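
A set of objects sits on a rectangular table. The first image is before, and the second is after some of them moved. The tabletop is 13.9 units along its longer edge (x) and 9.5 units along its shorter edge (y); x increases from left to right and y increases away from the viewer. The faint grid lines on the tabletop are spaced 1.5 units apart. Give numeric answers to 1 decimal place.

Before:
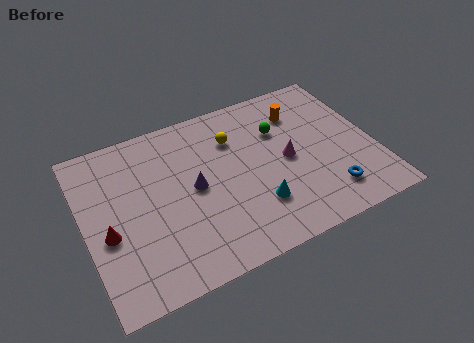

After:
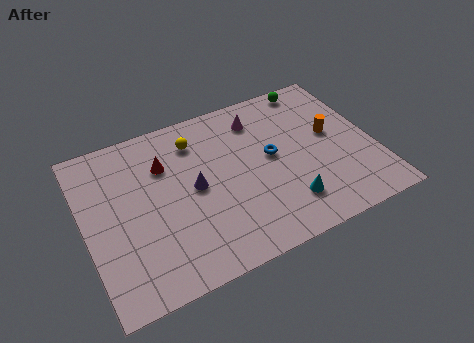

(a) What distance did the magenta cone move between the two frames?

3.2

From (9.7, 4.6) to (8.7, 7.6), the magenta cone covered √(1.0² + 3.0²) ≈ 3.2 units.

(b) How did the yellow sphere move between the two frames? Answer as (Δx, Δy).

(-1.8, 0.6)

The yellow sphere was at about (7.4, 6.9) and moved to about (5.6, 7.5).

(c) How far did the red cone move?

4.1

The red cone moved from about (1.0, 3.9) to (4.0, 6.7), a distance of √(3.0² + 2.8²) ≈ 4.1.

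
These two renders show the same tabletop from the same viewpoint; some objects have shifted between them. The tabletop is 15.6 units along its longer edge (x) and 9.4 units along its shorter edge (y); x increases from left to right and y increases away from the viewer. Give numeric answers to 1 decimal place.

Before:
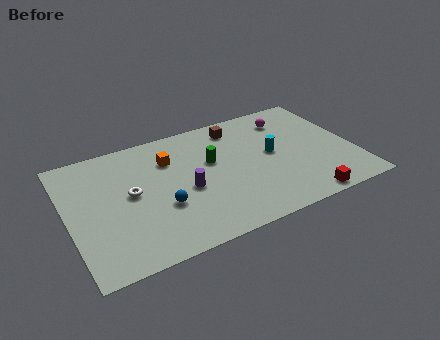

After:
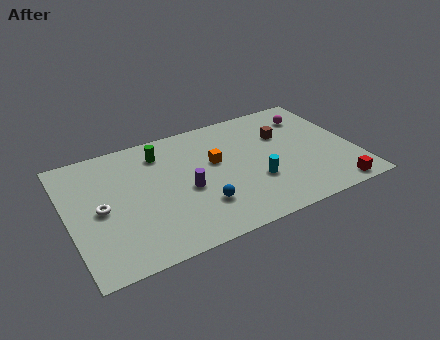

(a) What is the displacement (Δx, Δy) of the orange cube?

(2.4, -1.2)

The orange cube was at about (5.7, 6.8) and moved to about (8.1, 5.6).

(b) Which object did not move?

the purple cylinder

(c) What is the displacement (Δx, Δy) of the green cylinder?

(-2.6, 1.8)

The green cylinder was at about (7.9, 5.7) and moved to about (5.3, 7.5).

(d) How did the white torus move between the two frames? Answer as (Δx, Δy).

(-1.7, -0.5)

From the two frames, the white torus sits at roughly (3.4, 5.0) before and (1.7, 4.5) after.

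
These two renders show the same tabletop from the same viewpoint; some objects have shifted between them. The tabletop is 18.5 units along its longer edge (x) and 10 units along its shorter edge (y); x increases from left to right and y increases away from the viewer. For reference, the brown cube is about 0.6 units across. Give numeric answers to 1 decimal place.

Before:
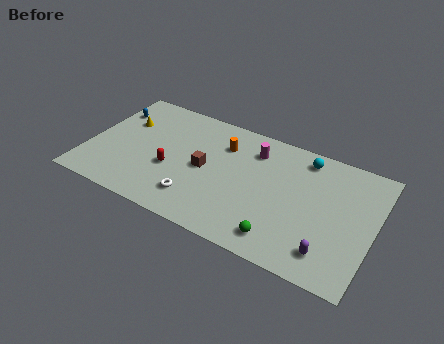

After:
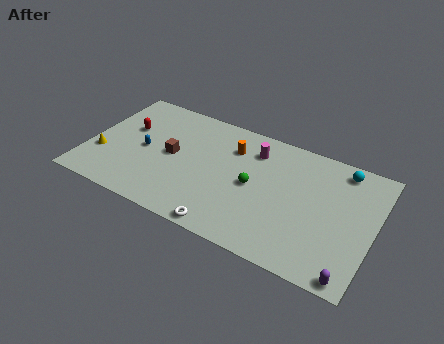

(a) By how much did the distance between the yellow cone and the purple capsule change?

+1.9

They were about 14.8 units apart before and 16.7 after — 1.9 units further apart.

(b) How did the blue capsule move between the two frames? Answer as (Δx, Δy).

(2.6, -2.6)

The blue capsule was at about (1.0, 7.4) and moved to about (3.6, 4.8).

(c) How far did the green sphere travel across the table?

4.0

From (13.0, 1.6) to (10.8, 4.9), the green sphere covered √(2.2² + 3.3²) ≈ 4.0 units.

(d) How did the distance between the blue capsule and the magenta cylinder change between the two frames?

-2.0

Before: roughly 9.5 units apart; after: 7.5. That's 2.0 units closer together.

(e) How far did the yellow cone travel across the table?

3.5

The yellow cone was near (2.0, 6.7) before and (1.0, 3.3) after, so it travelled √(1.0² + 3.4²) ≈ 3.5 units.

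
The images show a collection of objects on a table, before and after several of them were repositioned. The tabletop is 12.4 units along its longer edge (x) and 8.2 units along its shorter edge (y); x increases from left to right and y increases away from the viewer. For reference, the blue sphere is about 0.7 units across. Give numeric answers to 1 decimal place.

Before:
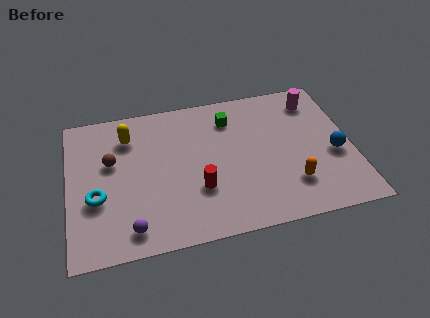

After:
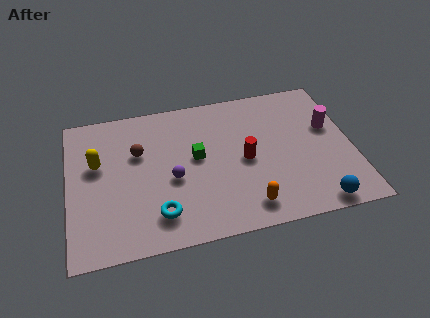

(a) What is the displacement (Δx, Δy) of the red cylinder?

(2.1, 1.2)

The red cylinder started near (5.6, 2.7) and ended near (7.7, 3.9).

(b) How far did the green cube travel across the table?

2.5

The green cube moved from about (7.2, 6.4) to (5.6, 4.5), a distance of √(1.6² + 1.9²) ≈ 2.5.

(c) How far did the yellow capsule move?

1.9

The yellow capsule was near (2.7, 6.3) before and (1.3, 5.0) after, so it travelled √(1.4² + 1.3²) ≈ 1.9 units.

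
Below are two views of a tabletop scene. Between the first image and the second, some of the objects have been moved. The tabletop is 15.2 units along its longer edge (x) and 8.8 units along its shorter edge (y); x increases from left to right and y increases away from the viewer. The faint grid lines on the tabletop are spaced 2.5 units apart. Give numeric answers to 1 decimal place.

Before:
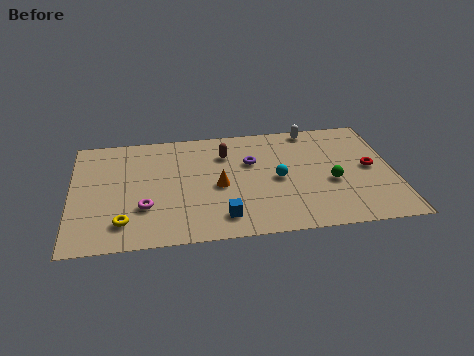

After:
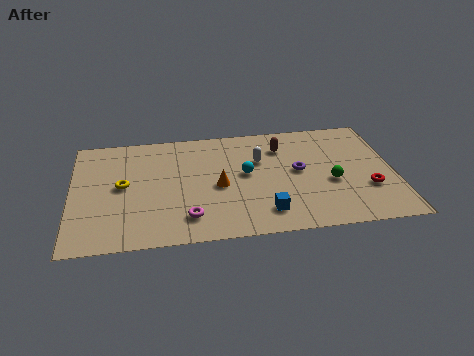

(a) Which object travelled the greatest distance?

the white capsule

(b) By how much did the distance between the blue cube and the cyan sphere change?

-0.5

Before: roughly 3.7 units apart; after: 3.2. That's 0.5 units closer together.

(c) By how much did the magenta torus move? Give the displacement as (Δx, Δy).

(2.0, -1.0)

The magenta torus started near (3.4, 2.8) and ended near (5.4, 1.8).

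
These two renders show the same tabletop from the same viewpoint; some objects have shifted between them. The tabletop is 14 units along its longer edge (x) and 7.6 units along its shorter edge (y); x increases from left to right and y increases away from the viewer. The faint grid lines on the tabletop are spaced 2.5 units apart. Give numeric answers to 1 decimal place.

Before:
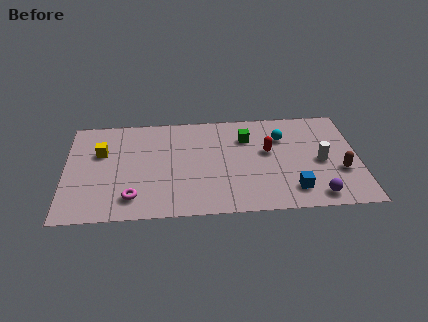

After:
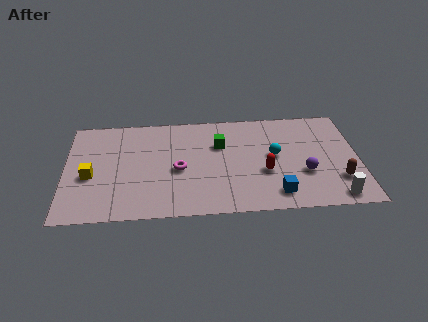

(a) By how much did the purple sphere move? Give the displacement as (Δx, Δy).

(-0.5, 1.7)

From the two frames, the purple sphere sits at roughly (11.9, 1.0) before and (11.4, 2.7) after.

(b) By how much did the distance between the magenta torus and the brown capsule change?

-2.3

The distance was about 10.0 in the first image and 7.7 in the second, so they moved 2.3 units closer together.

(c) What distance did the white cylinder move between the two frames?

2.7

The white cylinder moved from about (12.2, 3.5) to (12.8, 0.9), a distance of √(0.6² + 2.6²) ≈ 2.7.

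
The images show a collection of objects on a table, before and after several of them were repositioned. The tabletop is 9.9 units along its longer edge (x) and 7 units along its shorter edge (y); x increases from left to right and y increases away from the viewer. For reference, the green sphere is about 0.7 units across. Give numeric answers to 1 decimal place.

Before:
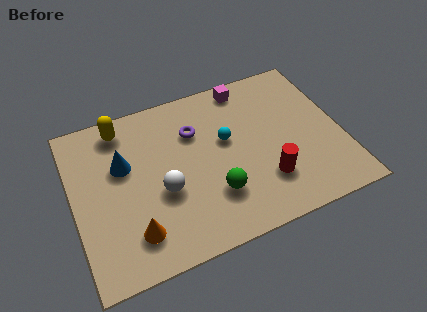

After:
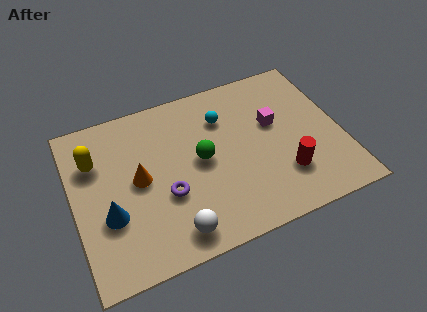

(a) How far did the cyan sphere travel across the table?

1.0

The cyan sphere moved from about (5.7, 4.1) to (5.7, 5.1), a distance of √(0.0² + 1.0²) ≈ 1.0.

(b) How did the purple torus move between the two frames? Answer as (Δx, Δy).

(-1.3, -2.3)

From the two frames, the purple torus sits at roughly (4.6, 4.9) before and (3.3, 2.6) after.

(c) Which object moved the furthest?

the purple torus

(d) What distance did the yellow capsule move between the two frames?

1.6

The yellow capsule moved from about (2.0, 6.0) to (0.9, 4.9), a distance of √(1.1² + 1.1²) ≈ 1.6.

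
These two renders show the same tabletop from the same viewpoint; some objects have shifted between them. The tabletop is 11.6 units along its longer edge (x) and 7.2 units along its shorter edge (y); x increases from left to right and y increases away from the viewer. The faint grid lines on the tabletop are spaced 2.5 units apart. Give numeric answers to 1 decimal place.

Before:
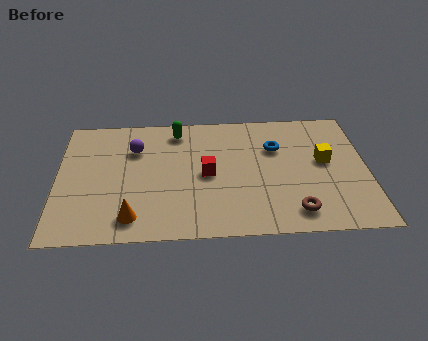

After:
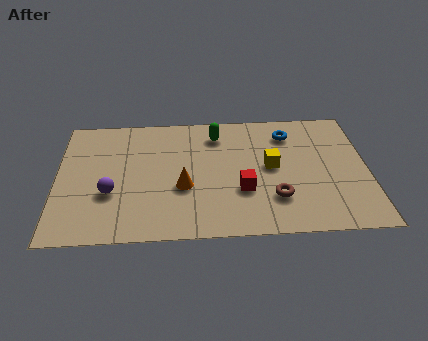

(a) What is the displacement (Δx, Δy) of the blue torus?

(0.5, 0.8)

The blue torus started near (8.2, 4.9) and ended near (8.7, 5.7).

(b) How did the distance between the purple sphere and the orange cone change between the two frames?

-1.2

The distance was about 3.9 in the first image and 2.7 in the second, so they moved 1.2 units closer together.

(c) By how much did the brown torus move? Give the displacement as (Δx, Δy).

(-0.7, 0.8)

The brown torus started near (8.8, 1.2) and ended near (8.1, 2.0).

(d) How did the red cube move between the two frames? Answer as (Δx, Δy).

(1.3, -1.0)

The red cube started near (5.6, 3.5) and ended near (6.9, 2.5).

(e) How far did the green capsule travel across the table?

1.5

The green capsule moved from about (4.5, 6.1) to (6.0, 5.8), a distance of √(1.5² + 0.3²) ≈ 1.5.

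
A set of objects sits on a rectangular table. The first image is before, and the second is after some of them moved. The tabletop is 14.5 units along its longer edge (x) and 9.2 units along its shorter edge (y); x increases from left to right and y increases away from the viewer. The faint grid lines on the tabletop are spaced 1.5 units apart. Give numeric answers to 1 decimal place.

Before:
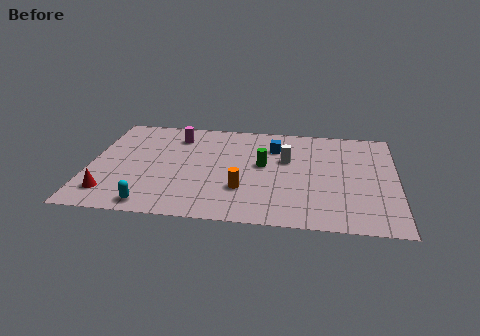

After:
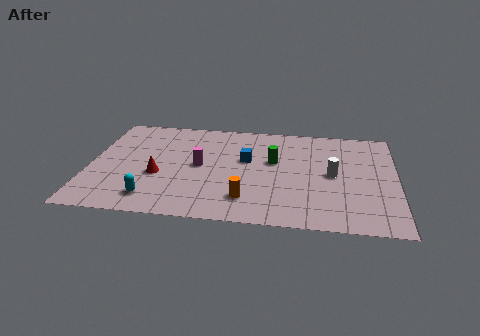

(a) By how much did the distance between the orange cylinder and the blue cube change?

-0.7

Before: roughly 4.2 units apart; after: 3.5. That's 0.7 units closer together.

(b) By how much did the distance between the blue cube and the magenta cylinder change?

-2.4

Before: roughly 4.7 units apart; after: 2.3. That's 2.4 units closer together.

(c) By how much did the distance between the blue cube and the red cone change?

-4.6

They were about 9.1 units apart before and 4.5 after — 4.6 units closer together.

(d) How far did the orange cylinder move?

0.8

The orange cylinder moved from about (7.3, 2.8) to (7.5, 2.0), a distance of √(0.2² + 0.8²) ≈ 0.8.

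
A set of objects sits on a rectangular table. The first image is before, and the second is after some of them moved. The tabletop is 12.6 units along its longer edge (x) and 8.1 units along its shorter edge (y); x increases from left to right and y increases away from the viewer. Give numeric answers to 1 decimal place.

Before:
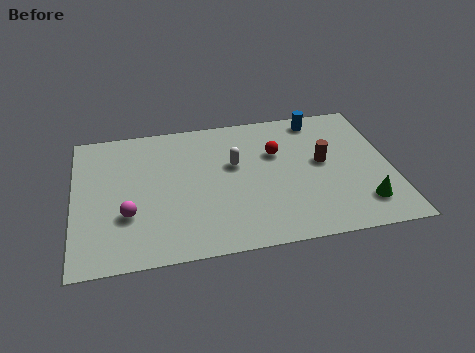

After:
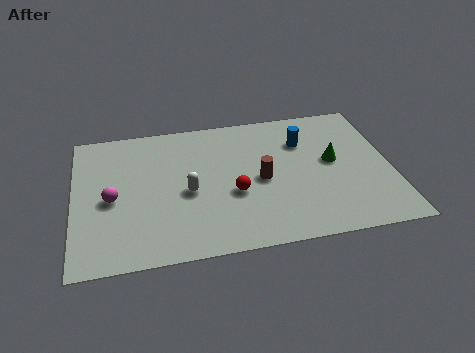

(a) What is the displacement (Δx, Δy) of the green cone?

(-1.0, 2.7)

The green cone was at about (11.3, 1.7) and moved to about (10.3, 4.4).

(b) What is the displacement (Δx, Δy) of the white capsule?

(-1.9, -1.3)

From the two frames, the white capsule sits at roughly (6.4, 4.9) before and (4.5, 3.6) after.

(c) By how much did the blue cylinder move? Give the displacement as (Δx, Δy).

(-0.7, -1.3)

The blue cylinder was at about (9.9, 7.1) and moved to about (9.2, 5.8).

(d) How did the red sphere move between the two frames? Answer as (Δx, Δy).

(-1.8, -2.1)

The red sphere started near (8.1, 5.3) and ended near (6.3, 3.2).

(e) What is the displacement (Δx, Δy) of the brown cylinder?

(-2.5, -0.6)

From the two frames, the brown cylinder sits at roughly (9.9, 4.4) before and (7.4, 3.8) after.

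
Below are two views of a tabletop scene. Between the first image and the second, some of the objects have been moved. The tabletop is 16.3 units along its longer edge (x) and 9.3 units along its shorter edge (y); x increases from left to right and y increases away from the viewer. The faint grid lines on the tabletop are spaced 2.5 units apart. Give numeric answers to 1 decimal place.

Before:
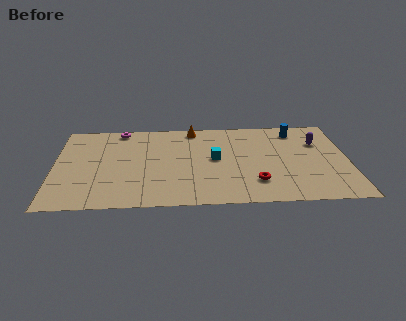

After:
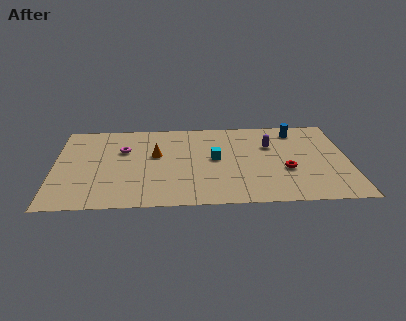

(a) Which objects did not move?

the blue cylinder and the cyan cube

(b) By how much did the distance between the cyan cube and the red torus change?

+0.7

They were about 3.4 units apart before and 4.1 after — 0.7 units further apart.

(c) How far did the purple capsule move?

2.7

The purple capsule moved from about (14.7, 6.4) to (12.0, 6.2), a distance of √(2.7² + 0.2²) ≈ 2.7.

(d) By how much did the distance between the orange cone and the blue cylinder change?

+2.4

The distance was about 5.8 in the first image and 8.2 in the second, so they moved 2.4 units further apart.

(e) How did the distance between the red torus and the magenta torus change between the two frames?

-0.3

Before: roughly 9.7 units apart; after: 9.4. That's 0.3 units closer together.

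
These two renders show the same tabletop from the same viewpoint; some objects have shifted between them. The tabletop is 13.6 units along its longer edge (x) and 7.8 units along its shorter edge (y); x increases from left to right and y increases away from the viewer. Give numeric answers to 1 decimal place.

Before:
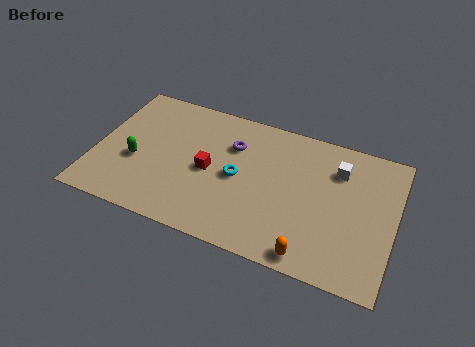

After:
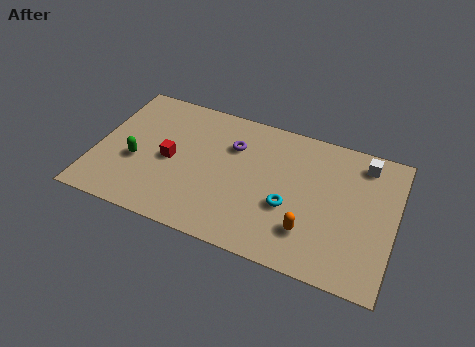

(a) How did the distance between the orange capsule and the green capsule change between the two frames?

-0.4

Before: roughly 8.5 units apart; after: 8.1. That's 0.4 units closer together.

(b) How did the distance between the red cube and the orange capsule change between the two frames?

+1.0

The distance was about 5.7 in the first image and 6.7 in the second, so they moved 1.0 units further apart.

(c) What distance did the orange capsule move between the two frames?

1.2

The orange capsule moved from about (10.1, 0.8) to (9.9, 2.0), a distance of √(0.2² + 1.2²) ≈ 1.2.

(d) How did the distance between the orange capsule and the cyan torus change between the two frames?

-3.3

They were about 4.7 units apart before and 1.4 after — 3.3 units closer together.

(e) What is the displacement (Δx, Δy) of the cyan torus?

(2.4, -0.8)

The cyan torus was at about (6.5, 3.8) and moved to about (8.9, 3.0).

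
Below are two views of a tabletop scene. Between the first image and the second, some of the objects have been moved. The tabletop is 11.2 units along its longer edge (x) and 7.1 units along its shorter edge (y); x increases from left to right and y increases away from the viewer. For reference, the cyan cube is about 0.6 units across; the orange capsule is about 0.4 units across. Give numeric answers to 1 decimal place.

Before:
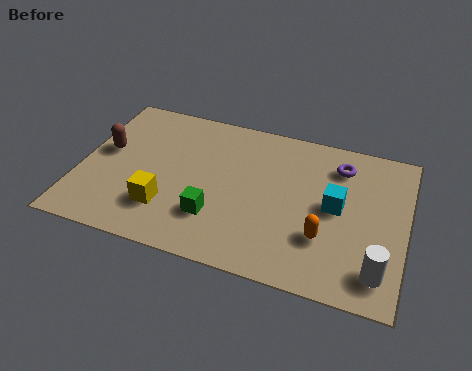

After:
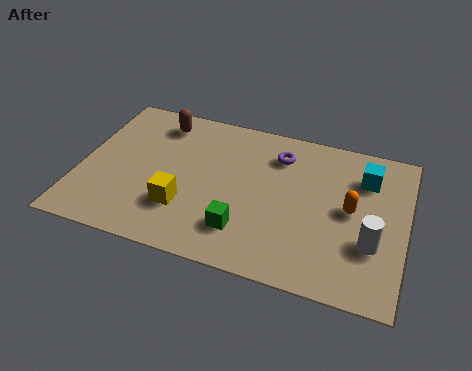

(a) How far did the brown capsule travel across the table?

2.5

From (0.8, 4.0) to (2.5, 5.9), the brown capsule covered √(1.7² + 1.9²) ≈ 2.5 units.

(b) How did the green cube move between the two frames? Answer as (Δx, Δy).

(1.0, -0.3)

From the two frames, the green cube sits at roughly (4.8, 2.0) before and (5.8, 1.7) after.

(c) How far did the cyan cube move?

1.8

From (8.8, 3.7) to (9.7, 5.3), the cyan cube covered √(0.9² + 1.6²) ≈ 1.8 units.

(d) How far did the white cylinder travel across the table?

1.1

The white cylinder was near (10.4, 1.3) before and (10.1, 2.4) after, so it travelled √(0.3² + 1.1²) ≈ 1.1 units.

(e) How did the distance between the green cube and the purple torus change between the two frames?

-1.5

They were about 5.4 units apart before and 3.9 after — 1.5 units closer together.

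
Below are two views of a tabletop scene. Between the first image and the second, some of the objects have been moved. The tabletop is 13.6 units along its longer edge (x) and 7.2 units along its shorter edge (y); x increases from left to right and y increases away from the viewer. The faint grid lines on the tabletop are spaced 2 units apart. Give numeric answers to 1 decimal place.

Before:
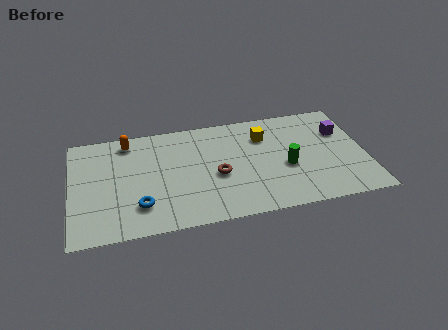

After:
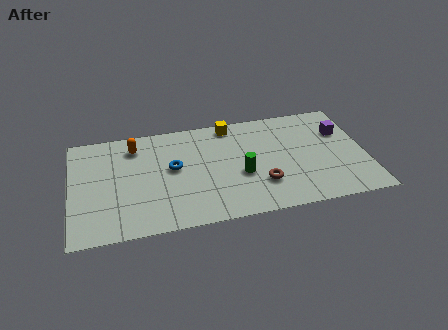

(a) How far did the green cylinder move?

2.1

The green cylinder was near (9.9, 3.0) before and (7.8, 2.9) after, so it travelled √(2.1² + 0.1²) ≈ 2.1 units.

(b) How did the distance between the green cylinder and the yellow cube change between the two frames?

+1.0

Before: roughly 2.5 units apart; after: 3.5. That's 1.0 units further apart.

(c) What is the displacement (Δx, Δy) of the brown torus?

(2.0, -1.0)

From the two frames, the brown torus sits at roughly (6.7, 3.1) before and (8.7, 2.1) after.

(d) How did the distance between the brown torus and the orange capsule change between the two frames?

+1.7

Before: roughly 5.1 units apart; after: 6.8. That's 1.7 units further apart.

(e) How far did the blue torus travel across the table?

2.7

The blue torus was near (3.1, 1.8) before and (4.7, 4.0) after, so it travelled √(1.6² + 2.2²) ≈ 2.7 units.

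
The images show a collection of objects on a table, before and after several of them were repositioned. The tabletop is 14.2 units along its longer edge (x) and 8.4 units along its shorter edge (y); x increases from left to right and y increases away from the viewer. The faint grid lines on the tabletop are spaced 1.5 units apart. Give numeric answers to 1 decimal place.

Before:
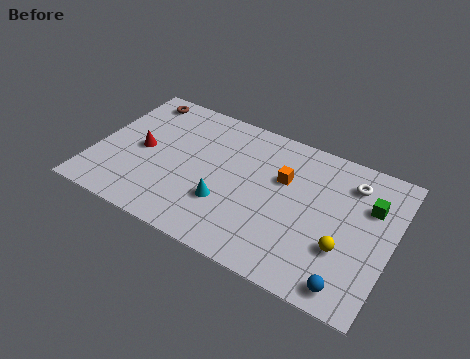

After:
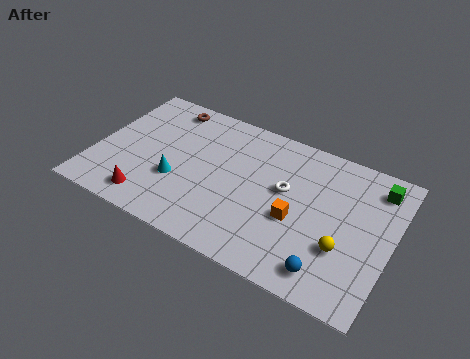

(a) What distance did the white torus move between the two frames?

3.4

The white torus was near (12.0, 6.6) before and (9.1, 4.8) after, so it travelled √(2.9² + 1.8²) ≈ 3.4 units.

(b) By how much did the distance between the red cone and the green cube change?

+0.7

The distance was about 10.9 in the first image and 11.6 in the second, so they moved 0.7 units further apart.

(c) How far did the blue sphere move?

1.0

From (12.6, 1.0) to (11.6, 1.3), the blue sphere covered √(1.0² + 0.3²) ≈ 1.0 units.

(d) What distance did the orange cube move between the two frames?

2.2

From (8.9, 5.4) to (9.8, 3.4), the orange cube covered √(0.9² + 2.0²) ≈ 2.2 units.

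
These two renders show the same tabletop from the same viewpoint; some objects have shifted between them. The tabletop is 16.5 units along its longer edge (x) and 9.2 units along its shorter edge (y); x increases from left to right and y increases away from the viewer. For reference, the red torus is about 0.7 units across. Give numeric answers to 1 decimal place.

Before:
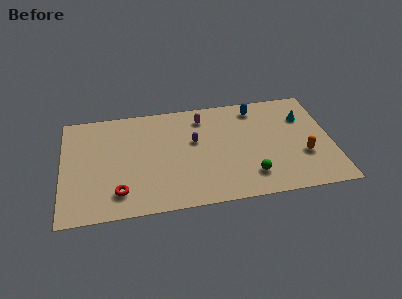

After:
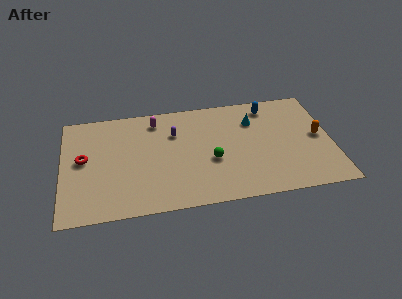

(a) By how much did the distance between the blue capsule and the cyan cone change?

-1.7

Before: roughly 3.2 units apart; after: 1.5. That's 1.7 units closer together.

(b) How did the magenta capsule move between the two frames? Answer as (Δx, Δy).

(-2.9, 0.2)

From the two frames, the magenta capsule sits at roughly (8.7, 7.5) before and (5.8, 7.7) after.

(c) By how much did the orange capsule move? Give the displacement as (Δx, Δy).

(1.0, 1.5)

The orange capsule started near (14.7, 3.2) and ended near (15.7, 4.7).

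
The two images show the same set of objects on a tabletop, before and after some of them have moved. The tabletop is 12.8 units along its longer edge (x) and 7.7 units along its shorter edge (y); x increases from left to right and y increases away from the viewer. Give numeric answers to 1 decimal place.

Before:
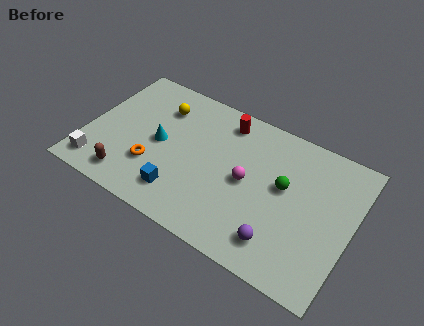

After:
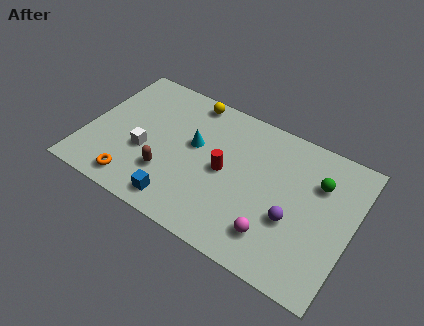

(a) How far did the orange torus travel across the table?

1.5

The orange torus was near (3.4, 2.4) before and (2.7, 1.1) after, so it travelled √(0.7² + 1.3²) ≈ 1.5 units.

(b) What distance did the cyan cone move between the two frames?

1.7

From (3.5, 3.8) to (5.1, 4.5), the cyan cone covered √(1.6² + 0.7²) ≈ 1.7 units.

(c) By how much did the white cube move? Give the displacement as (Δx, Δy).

(2.0, 1.8)

From the two frames, the white cube sits at roughly (0.9, 1.2) before and (2.9, 3.0) after.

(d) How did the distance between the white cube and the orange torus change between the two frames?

-0.9

They were about 2.8 units apart before and 1.9 after — 0.9 units closer together.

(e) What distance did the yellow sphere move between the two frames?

1.7

From (3.2, 5.8) to (4.5, 6.9), the yellow sphere covered √(1.3² + 1.1²) ≈ 1.7 units.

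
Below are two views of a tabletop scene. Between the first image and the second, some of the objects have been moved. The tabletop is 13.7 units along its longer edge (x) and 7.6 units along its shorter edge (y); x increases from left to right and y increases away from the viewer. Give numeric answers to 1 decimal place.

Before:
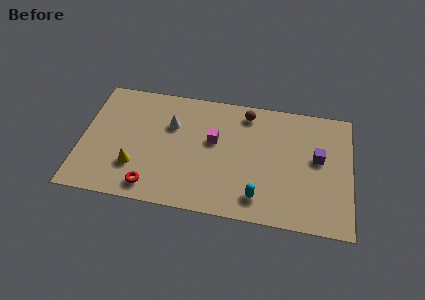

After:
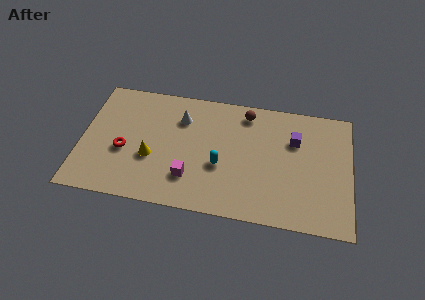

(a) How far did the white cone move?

0.7

From (4.5, 5.1) to (5.0, 5.6), the white cone covered √(0.5² + 0.5²) ≈ 0.7 units.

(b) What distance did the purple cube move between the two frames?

1.5

From (12.0, 4.3) to (10.8, 5.2), the purple cube covered √(1.2² + 0.9²) ≈ 1.5 units.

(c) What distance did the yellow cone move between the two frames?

1.1

The yellow cone was near (2.8, 2.2) before and (3.6, 2.9) after, so it travelled √(0.8² + 0.7²) ≈ 1.1 units.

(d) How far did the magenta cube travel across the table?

2.7

The magenta cube was near (6.7, 4.5) before and (5.6, 2.0) after, so it travelled √(1.1² + 2.5²) ≈ 2.7 units.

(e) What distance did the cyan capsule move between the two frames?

2.6

From (9.1, 1.4) to (7.1, 3.0), the cyan capsule covered √(2.0² + 1.6²) ≈ 2.6 units.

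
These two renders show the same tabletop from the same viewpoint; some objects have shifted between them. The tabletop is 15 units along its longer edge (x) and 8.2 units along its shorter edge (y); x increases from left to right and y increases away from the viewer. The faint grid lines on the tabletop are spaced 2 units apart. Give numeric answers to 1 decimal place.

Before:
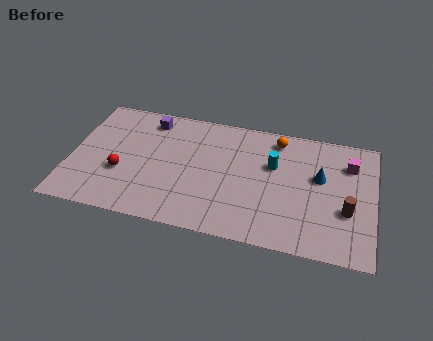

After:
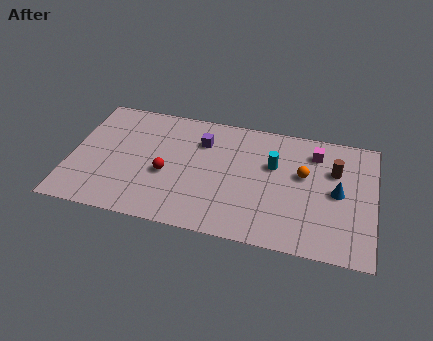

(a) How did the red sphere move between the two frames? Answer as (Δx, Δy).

(2.2, 0.4)

The red sphere started near (2.6, 3.0) and ended near (4.8, 3.4).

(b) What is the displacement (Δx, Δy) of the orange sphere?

(1.4, -2.1)

The orange sphere started near (10.1, 7.0) and ended near (11.5, 4.9).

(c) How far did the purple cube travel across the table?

2.8

From (3.7, 6.9) to (6.4, 6.0), the purple cube covered √(2.7² + 0.9²) ≈ 2.8 units.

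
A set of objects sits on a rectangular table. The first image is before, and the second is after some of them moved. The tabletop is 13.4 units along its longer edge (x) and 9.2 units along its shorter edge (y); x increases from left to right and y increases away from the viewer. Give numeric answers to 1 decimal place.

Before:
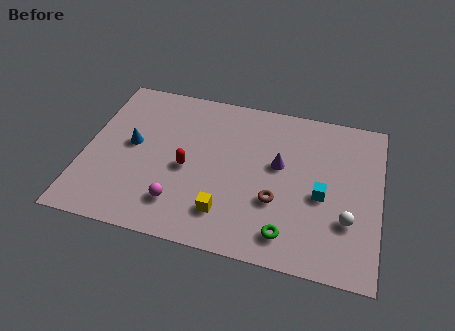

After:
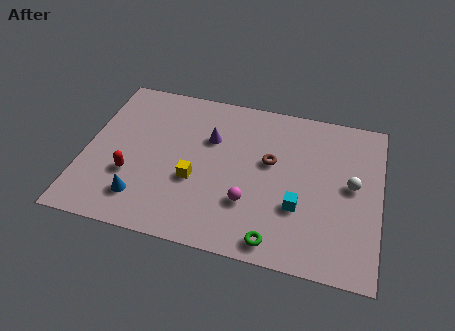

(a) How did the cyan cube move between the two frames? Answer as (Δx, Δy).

(-1.0, -0.9)

The cyan cube was at about (10.8, 4.0) and moved to about (9.8, 3.1).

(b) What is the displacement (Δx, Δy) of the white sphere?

(0.1, 2.0)

From the two frames, the white sphere sits at roughly (12.0, 2.9) before and (12.1, 4.9) after.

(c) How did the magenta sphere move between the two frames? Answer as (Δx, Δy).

(3.1, 0.8)

From the two frames, the magenta sphere sits at roughly (4.5, 2.0) before and (7.6, 2.8) after.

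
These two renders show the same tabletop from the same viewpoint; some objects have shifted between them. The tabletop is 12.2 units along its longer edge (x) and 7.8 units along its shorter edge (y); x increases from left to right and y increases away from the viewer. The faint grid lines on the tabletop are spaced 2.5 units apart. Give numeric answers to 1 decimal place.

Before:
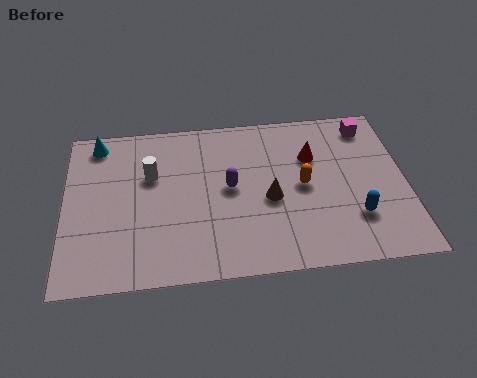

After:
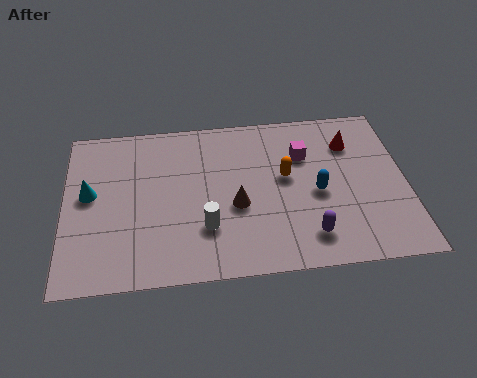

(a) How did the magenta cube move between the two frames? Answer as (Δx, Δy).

(-2.4, -1.2)

The magenta cube was at about (11.0, 6.6) and moved to about (8.6, 5.4).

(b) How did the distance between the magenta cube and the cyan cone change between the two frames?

-2.0

Before: roughly 9.8 units apart; after: 7.8. That's 2.0 units closer together.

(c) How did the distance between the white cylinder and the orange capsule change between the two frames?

-1.9

The distance was about 5.5 in the first image and 3.6 in the second, so they moved 1.9 units closer together.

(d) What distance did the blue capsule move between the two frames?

1.8

From (10.3, 2.2) to (9.0, 3.5), the blue capsule covered √(1.3² + 1.3²) ≈ 1.8 units.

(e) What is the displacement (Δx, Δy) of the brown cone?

(-1.2, -0.2)

From the two frames, the brown cone sits at roughly (7.3, 3.4) before and (6.1, 3.2) after.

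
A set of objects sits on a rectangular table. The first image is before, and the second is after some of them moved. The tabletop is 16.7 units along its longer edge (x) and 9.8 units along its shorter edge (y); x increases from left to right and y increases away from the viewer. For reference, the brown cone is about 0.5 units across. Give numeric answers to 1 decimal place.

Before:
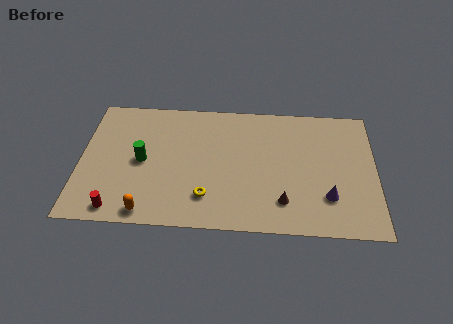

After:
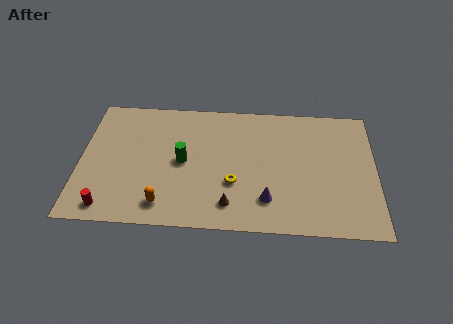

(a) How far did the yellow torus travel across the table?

1.9

The yellow torus moved from about (7.2, 2.3) to (8.7, 3.4), a distance of √(1.5² + 1.1²) ≈ 1.9.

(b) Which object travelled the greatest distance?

the purple cone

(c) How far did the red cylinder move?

0.5

The red cylinder was near (2.2, 1.1) before and (1.7, 1.2) after, so it travelled √(0.5² + 0.1²) ≈ 0.5 units.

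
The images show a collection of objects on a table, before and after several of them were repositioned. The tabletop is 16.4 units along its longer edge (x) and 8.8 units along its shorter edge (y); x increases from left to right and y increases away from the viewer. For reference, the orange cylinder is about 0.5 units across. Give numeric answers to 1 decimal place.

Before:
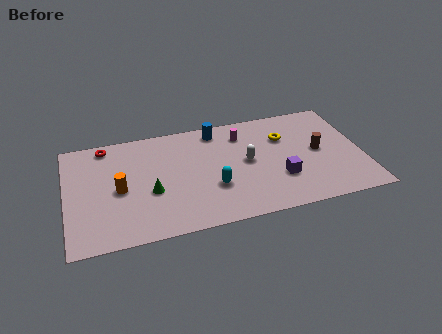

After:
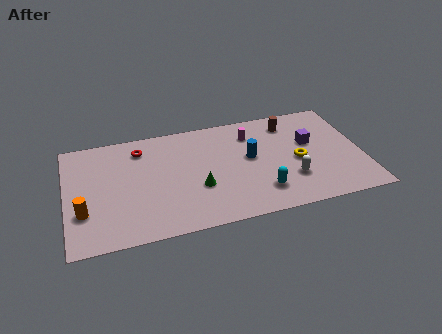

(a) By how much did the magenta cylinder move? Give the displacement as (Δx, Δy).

(0.5, -0.1)

The magenta cylinder was at about (9.9, 6.9) and moved to about (10.4, 6.8).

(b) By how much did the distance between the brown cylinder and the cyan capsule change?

-0.6

They were about 6.2 units apart before and 5.6 after — 0.6 units closer together.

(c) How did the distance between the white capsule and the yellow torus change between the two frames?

-1.2

They were about 2.7 units apart before and 1.5 after — 1.2 units closer together.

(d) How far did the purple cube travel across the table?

3.1

The purple cube was near (11.7, 2.8) before and (13.6, 5.3) after, so it travelled √(1.9² + 2.5²) ≈ 3.1 units.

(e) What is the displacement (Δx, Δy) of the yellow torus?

(0.6, -2.1)

The yellow torus started near (12.2, 6.1) and ended near (12.8, 4.0).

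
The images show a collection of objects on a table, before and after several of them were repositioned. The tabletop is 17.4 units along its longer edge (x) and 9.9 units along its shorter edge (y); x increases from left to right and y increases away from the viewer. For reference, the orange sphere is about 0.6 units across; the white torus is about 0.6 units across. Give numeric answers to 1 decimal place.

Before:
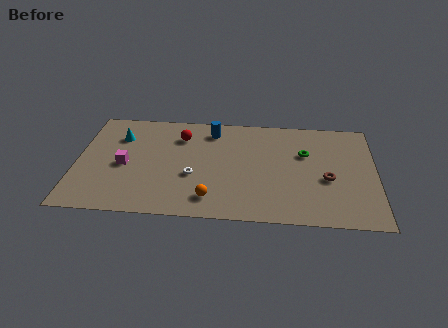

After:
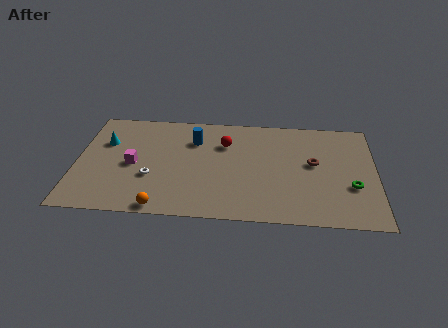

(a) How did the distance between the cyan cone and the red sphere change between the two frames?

+3.4

Before: roughly 3.6 units apart; after: 7.0. That's 3.4 units further apart.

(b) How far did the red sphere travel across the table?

2.6

From (6.0, 7.5) to (8.6, 7.0), the red sphere covered √(2.6² + 0.5²) ≈ 2.6 units.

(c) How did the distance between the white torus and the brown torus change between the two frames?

+1.8

Before: roughly 7.8 units apart; after: 9.6. That's 1.8 units further apart.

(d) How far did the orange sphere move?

3.0

From (7.9, 1.8) to (5.1, 0.8), the orange sphere covered √(2.8² + 1.0²) ≈ 3.0 units.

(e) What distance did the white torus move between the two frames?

2.4

The white torus moved from about (6.8, 3.8) to (4.4, 3.5), a distance of √(2.4² + 0.3²) ≈ 2.4.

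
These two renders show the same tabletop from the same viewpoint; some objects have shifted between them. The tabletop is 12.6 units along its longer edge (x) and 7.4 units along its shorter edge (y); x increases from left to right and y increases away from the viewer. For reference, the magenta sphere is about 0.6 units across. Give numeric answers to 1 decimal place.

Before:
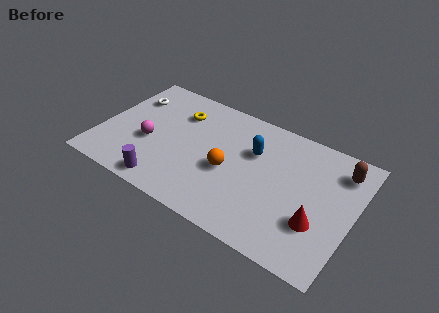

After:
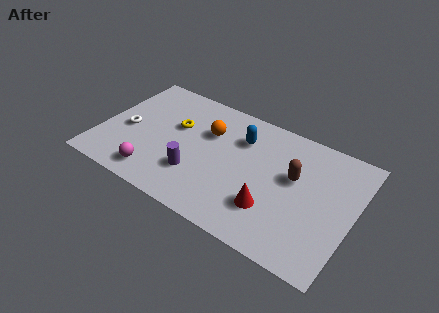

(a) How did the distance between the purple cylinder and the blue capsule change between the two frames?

-1.8

Before: roughly 5.5 units apart; after: 3.7. That's 1.8 units closer together.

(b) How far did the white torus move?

2.1

From (1.1, 5.4) to (1.3, 3.3), the white torus covered √(0.2² + 2.1²) ≈ 2.1 units.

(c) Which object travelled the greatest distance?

the brown capsule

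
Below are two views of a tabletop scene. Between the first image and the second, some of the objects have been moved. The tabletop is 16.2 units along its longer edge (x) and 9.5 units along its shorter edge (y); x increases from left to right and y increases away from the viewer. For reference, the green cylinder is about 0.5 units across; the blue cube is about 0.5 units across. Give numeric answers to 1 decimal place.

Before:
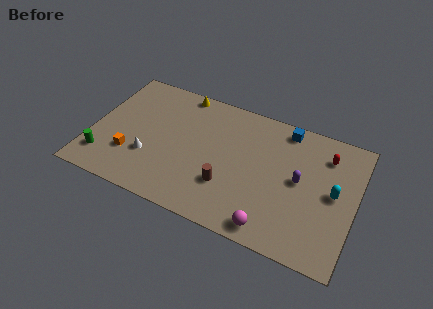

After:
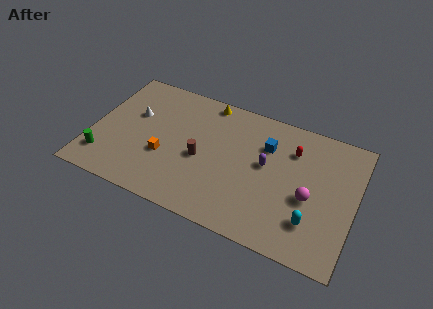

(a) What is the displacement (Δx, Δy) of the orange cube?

(2.0, 0.7)

The orange cube was at about (2.6, 2.8) and moved to about (4.6, 3.5).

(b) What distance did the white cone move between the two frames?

3.1

The white cone moved from about (3.7, 3.1) to (2.4, 5.9), a distance of √(1.3² + 2.8²) ≈ 3.1.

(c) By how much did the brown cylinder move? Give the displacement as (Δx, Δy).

(-1.8, 1.3)

The brown cylinder started near (8.6, 2.9) and ended near (6.8, 4.2).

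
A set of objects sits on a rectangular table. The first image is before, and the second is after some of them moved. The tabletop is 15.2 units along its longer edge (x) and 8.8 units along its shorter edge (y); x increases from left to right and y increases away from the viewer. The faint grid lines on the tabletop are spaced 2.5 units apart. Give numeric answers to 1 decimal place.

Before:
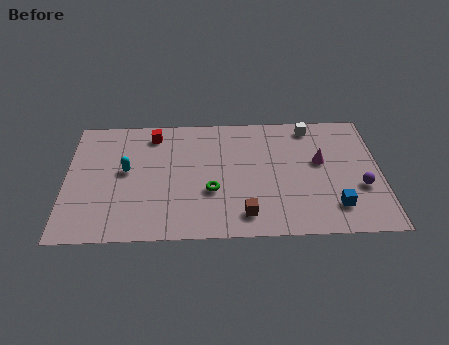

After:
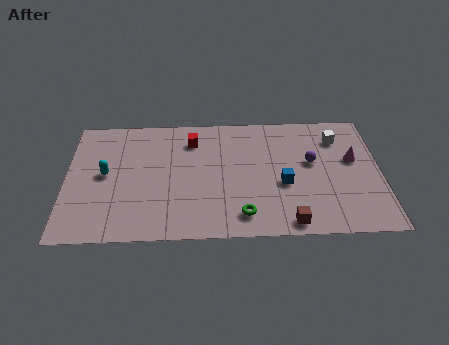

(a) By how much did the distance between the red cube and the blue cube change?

-4.8

They were about 10.3 units apart before and 5.5 after — 4.8 units closer together.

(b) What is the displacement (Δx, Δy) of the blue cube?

(-2.4, 1.7)

The blue cube started near (12.9, 1.9) and ended near (10.5, 3.6).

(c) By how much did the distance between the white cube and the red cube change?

-0.6

They were about 7.7 units apart before and 7.1 after — 0.6 units closer together.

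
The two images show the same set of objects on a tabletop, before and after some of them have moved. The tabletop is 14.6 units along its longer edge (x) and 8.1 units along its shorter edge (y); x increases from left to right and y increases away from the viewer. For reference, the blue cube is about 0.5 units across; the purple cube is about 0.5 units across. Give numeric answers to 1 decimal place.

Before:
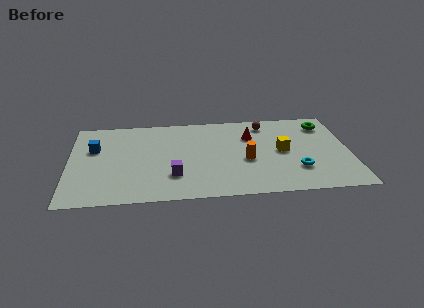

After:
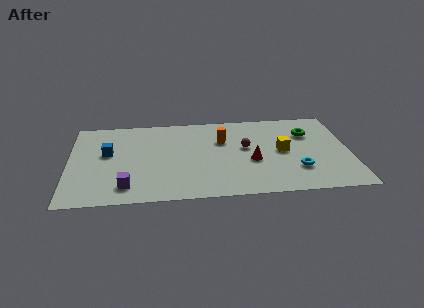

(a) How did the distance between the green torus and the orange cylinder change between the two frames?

-0.7

The distance was about 5.2 in the first image and 4.5 in the second, so they moved 0.7 units closer together.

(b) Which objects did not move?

the yellow cube and the cyan torus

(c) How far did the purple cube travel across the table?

2.5

From (5.4, 2.3) to (3.0, 1.5), the purple cube covered √(2.4² + 0.8²) ≈ 2.5 units.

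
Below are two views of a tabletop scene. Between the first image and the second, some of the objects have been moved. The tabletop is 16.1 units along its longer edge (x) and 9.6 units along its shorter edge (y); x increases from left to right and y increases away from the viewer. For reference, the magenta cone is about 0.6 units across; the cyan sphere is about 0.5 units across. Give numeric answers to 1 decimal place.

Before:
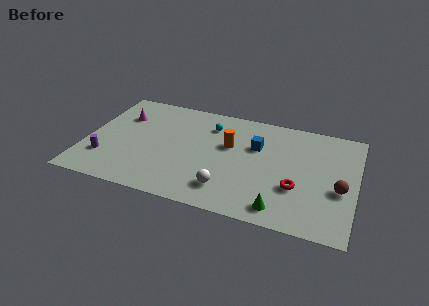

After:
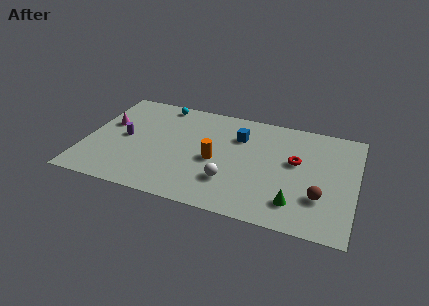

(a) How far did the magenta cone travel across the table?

1.2

The magenta cone moved from about (1.9, 6.8) to (1.2, 5.8), a distance of √(0.7² + 1.0²) ≈ 1.2.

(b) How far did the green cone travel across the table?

1.1

From (11.9, 1.3) to (12.7, 2.0), the green cone covered √(0.8² + 0.7²) ≈ 1.1 units.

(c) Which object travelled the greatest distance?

the cyan sphere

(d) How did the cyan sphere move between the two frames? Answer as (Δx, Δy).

(-3.1, 1.2)

From the two frames, the cyan sphere sits at roughly (7.2, 7.4) before and (4.1, 8.6) after.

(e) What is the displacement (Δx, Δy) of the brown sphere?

(-1.1, -1.0)

The brown sphere started near (15.2, 3.9) and ended near (14.1, 2.9).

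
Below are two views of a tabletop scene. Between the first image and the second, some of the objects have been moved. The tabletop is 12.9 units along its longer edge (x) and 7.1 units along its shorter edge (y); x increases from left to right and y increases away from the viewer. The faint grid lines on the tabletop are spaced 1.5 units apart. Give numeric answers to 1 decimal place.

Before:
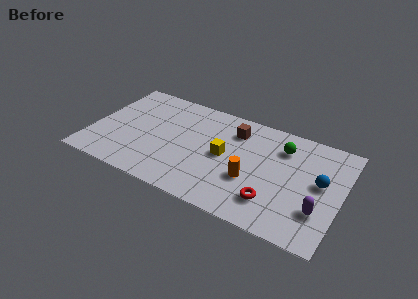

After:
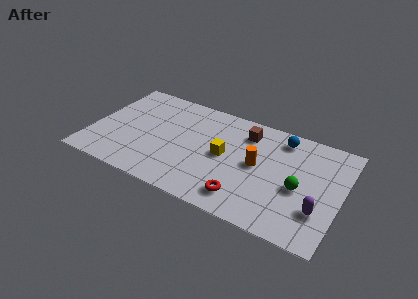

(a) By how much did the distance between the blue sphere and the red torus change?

+1.8

Before: roughly 3.1 units apart; after: 4.9. That's 1.8 units further apart.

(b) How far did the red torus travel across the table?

1.5

The red torus moved from about (9.6, 1.7) to (8.2, 1.3), a distance of √(1.4² + 0.4²) ≈ 1.5.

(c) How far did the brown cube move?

0.6

The brown cube moved from about (7.2, 5.5) to (7.8, 5.6), a distance of √(0.6² + 0.1²) ≈ 0.6.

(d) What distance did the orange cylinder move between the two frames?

1.1

The orange cylinder was near (8.4, 2.6) before and (8.6, 3.7) after, so it travelled √(0.2² + 1.1²) ≈ 1.1 units.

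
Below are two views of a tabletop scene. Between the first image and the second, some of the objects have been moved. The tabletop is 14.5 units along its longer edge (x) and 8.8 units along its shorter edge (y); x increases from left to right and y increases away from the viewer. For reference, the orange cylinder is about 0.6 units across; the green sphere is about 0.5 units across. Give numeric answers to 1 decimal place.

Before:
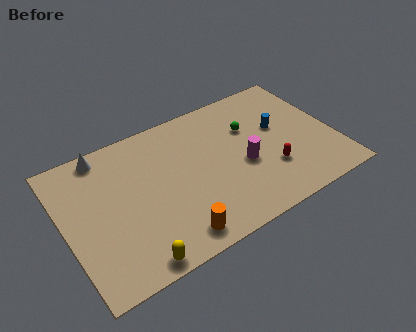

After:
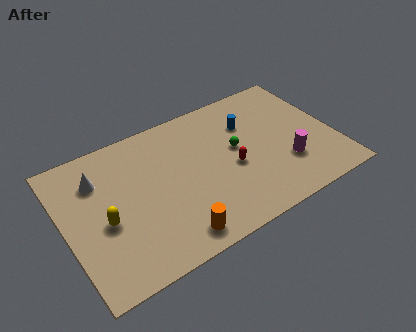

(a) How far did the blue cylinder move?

1.8

The blue cylinder was near (11.7, 5.2) before and (10.2, 6.2) after, so it travelled √(1.5² + 1.0²) ≈ 1.8 units.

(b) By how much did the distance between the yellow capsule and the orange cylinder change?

+2.0

The distance was about 2.2 in the first image and 4.2 in the second, so they moved 2.0 units further apart.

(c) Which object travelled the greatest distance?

the yellow capsule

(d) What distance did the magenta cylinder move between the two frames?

2.4

The magenta cylinder was near (9.5, 3.7) before and (11.7, 2.7) after, so it travelled √(2.2² + 1.0²) ≈ 2.4 units.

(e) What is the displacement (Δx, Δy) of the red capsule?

(-1.9, 1.1)

The red capsule was at about (10.8, 2.7) and moved to about (8.9, 3.8).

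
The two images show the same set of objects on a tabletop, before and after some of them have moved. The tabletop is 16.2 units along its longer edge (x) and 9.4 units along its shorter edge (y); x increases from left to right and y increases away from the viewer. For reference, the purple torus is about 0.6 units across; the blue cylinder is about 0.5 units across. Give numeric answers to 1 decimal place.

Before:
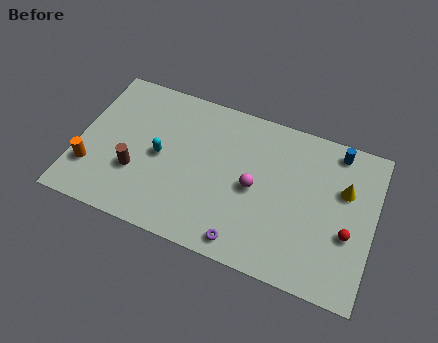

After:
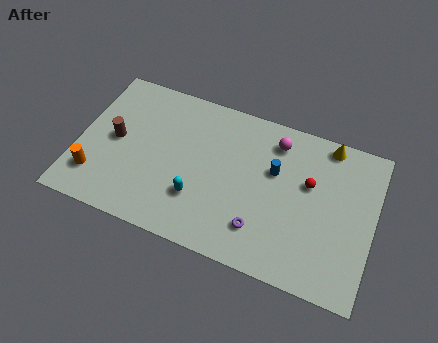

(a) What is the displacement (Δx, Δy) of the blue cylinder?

(-3.2, -2.4)

The blue cylinder was at about (13.9, 8.3) and moved to about (10.7, 5.9).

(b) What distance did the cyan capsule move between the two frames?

2.9

The cyan capsule moved from about (4.5, 4.6) to (6.8, 2.8), a distance of √(2.3² + 1.8²) ≈ 2.9.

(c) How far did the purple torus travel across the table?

1.4

From (9.5, 1.1) to (10.3, 2.2), the purple torus covered √(0.8² + 1.1²) ≈ 1.4 units.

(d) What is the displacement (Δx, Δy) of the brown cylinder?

(-1.3, 1.6)

The brown cylinder was at about (3.3, 3.2) and moved to about (2.0, 4.8).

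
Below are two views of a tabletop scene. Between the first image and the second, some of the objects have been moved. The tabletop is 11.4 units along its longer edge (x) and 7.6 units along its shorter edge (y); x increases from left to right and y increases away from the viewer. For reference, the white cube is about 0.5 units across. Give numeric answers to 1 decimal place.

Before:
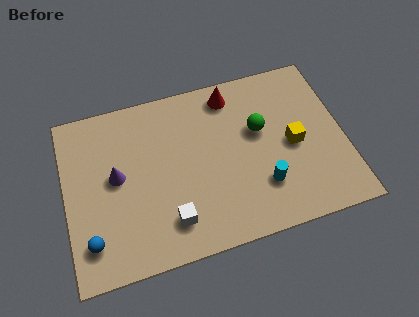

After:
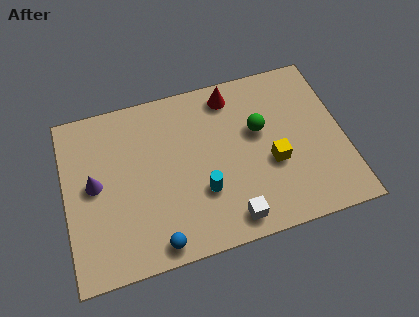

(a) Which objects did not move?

the red cone and the green sphere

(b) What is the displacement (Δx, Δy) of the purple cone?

(-0.9, -0.1)

From the two frames, the purple cone sits at roughly (2.1, 4.1) before and (1.2, 4.0) after.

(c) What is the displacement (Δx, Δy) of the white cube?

(2.4, -0.6)

The white cube was at about (4.1, 1.6) and moved to about (6.5, 1.0).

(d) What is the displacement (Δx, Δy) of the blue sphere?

(2.6, -0.8)

The blue sphere started near (0.9, 1.6) and ended near (3.5, 0.8).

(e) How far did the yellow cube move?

1.1

The yellow cube moved from about (9.3, 3.6) to (8.4, 3.0), a distance of √(0.9² + 0.6²) ≈ 1.1.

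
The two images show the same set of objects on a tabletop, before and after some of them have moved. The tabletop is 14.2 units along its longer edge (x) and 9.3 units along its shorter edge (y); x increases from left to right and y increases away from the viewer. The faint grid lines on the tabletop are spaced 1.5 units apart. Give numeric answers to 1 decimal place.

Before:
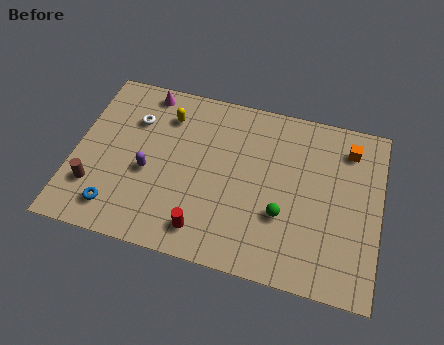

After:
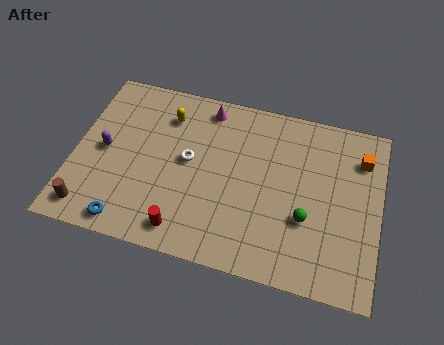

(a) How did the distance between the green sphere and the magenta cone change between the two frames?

-1.6

They were about 8.5 units apart before and 6.9 after — 1.6 units closer together.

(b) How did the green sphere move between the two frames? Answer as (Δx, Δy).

(1.1, 0.1)

The green sphere was at about (9.8, 3.2) and moved to about (10.9, 3.3).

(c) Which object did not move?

the yellow capsule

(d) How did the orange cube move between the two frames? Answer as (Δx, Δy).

(0.6, -0.4)

The orange cube was at about (12.6, 7.5) and moved to about (13.2, 7.1).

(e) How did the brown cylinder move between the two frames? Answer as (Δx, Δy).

(-0.1, -1.2)

The brown cylinder was at about (1.1, 2.5) and moved to about (1.0, 1.3).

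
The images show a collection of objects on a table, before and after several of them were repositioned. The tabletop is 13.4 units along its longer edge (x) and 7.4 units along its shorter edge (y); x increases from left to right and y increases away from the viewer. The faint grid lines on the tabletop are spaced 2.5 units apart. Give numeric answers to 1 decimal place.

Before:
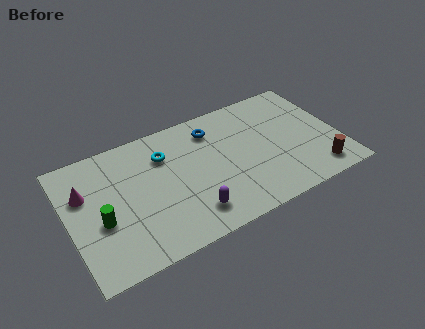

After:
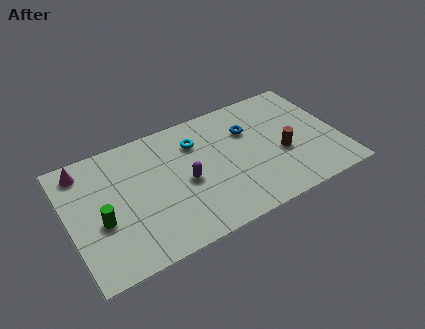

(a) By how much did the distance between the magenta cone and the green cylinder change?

+1.3

The distance was about 2.0 in the first image and 3.3 in the second, so they moved 1.3 units further apart.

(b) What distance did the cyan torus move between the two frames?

1.6

From (4.9, 5.4) to (6.5, 5.5), the cyan torus covered √(1.6² + 0.1²) ≈ 1.6 units.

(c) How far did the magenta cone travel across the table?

1.4

The magenta cone was near (0.9, 4.9) before and (1.0, 6.3) after, so it travelled √(0.1² + 1.4²) ≈ 1.4 units.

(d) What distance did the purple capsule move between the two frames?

1.9

From (5.7, 1.5) to (5.7, 3.4), the purple capsule covered √(0.0² + 1.9²) ≈ 1.9 units.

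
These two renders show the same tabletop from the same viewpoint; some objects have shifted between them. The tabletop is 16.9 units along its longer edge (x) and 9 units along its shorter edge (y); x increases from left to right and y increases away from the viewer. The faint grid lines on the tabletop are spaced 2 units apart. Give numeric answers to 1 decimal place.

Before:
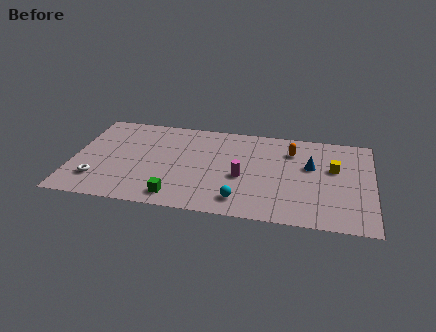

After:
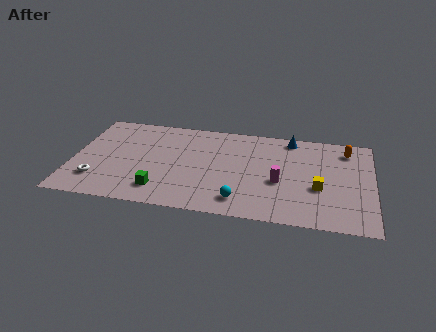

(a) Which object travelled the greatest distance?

the orange capsule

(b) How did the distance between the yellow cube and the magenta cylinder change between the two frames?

-3.2

Before: roughly 5.4 units apart; after: 2.2. That's 3.2 units closer together.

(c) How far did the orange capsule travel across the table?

3.2

The orange capsule moved from about (12.3, 6.8) to (15.4, 7.4), a distance of √(3.1² + 0.6²) ≈ 3.2.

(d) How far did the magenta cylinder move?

2.1

The magenta cylinder moved from about (9.6, 3.8) to (11.7, 3.7), a distance of √(2.1² + 0.1²) ≈ 2.1.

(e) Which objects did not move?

the cyan sphere and the white torus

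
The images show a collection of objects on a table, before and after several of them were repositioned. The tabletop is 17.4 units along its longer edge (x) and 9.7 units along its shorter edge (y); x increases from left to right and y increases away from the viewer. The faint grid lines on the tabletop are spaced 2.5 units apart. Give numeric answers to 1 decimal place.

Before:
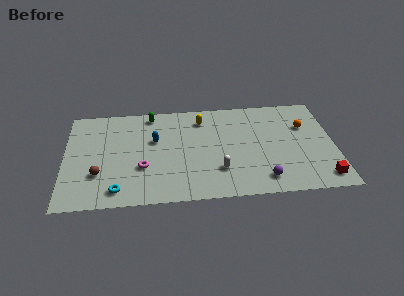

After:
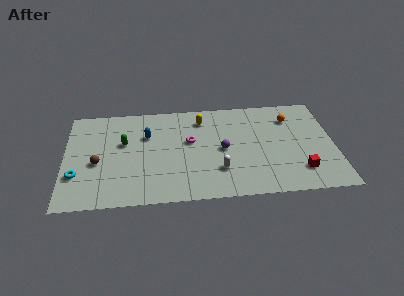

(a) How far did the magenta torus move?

3.9

From (5.0, 3.4) to (8.1, 5.7), the magenta torus covered √(3.1² + 2.3²) ≈ 3.9 units.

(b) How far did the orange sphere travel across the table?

1.3

The orange sphere was near (15.6, 6.5) before and (14.7, 7.4) after, so it travelled √(0.9² + 0.9²) ≈ 1.3 units.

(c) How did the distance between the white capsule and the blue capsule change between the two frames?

+0.7

They were about 5.3 units apart before and 6.0 after — 0.7 units further apart.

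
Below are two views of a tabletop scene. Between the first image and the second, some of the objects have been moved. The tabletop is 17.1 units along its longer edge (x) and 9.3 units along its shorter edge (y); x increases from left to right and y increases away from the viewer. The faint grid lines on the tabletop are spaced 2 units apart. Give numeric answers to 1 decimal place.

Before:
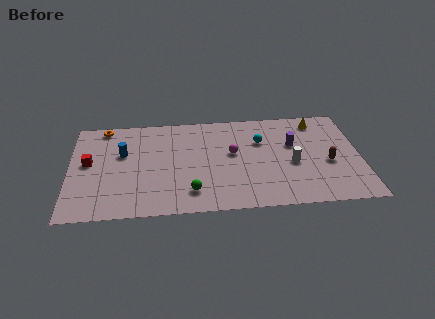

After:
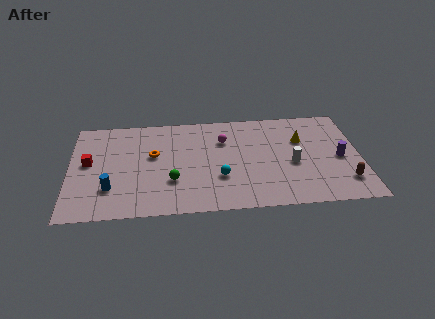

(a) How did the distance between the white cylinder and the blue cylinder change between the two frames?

+0.6

They were about 10.2 units apart before and 10.8 after — 0.6 units further apart.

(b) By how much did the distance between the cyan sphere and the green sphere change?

-3.3

The distance was about 6.1 in the first image and 2.8 in the second, so they moved 3.3 units closer together.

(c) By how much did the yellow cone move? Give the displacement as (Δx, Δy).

(-1.0, -1.7)

The yellow cone was at about (14.7, 7.9) and moved to about (13.7, 6.2).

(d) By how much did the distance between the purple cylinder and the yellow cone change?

+0.3

The distance was about 2.6 in the first image and 2.9 in the second, so they moved 0.3 units further apart.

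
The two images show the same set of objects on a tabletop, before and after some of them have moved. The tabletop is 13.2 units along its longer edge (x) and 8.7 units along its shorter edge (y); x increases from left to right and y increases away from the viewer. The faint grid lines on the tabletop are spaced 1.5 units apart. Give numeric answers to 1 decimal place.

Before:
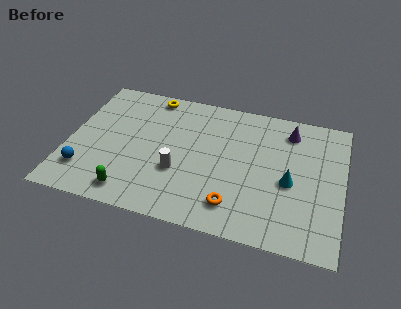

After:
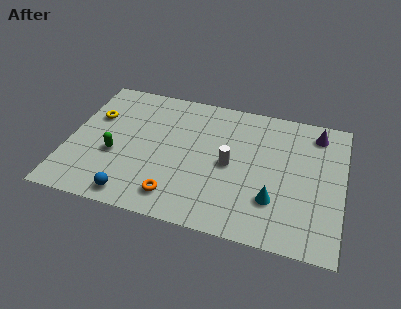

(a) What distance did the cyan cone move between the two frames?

1.5

The cyan cone moved from about (10.7, 3.8) to (10.0, 2.5), a distance of √(0.7² + 1.3²) ≈ 1.5.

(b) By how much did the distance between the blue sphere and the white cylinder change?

+0.9

The distance was about 4.5 in the first image and 5.4 in the second, so they moved 0.9 units further apart.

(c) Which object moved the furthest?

the yellow torus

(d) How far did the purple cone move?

1.3

The purple cone moved from about (10.5, 7.1) to (11.8, 7.3), a distance of √(1.3² + 0.2²) ≈ 1.3.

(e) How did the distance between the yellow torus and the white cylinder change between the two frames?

+1.9

They were about 5.0 units apart before and 6.9 after — 1.9 units further apart.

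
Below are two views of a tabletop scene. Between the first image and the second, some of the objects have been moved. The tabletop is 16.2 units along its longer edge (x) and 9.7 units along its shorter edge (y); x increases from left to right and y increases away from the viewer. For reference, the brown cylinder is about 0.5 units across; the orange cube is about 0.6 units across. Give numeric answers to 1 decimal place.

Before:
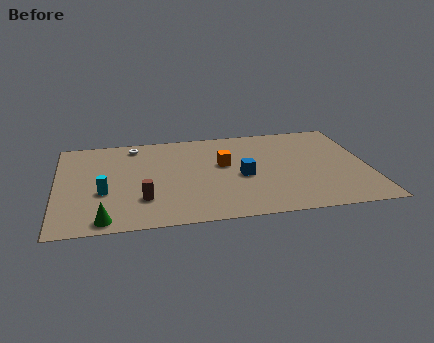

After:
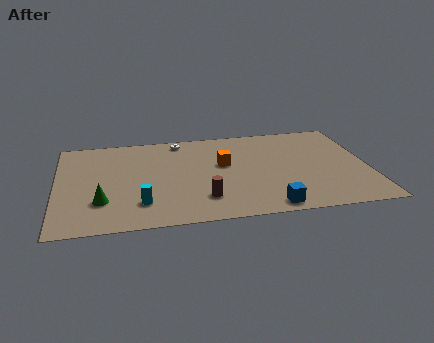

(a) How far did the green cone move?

1.8

The green cone was near (2.4, 1.0) before and (2.3, 2.8) after, so it travelled √(0.1² + 1.8²) ≈ 1.8 units.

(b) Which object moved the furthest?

the blue cube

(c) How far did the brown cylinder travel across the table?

3.1

The brown cylinder was near (4.4, 2.7) before and (7.5, 2.3) after, so it travelled √(3.1² + 0.4²) ≈ 3.1 units.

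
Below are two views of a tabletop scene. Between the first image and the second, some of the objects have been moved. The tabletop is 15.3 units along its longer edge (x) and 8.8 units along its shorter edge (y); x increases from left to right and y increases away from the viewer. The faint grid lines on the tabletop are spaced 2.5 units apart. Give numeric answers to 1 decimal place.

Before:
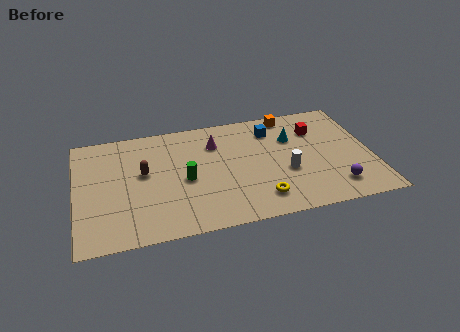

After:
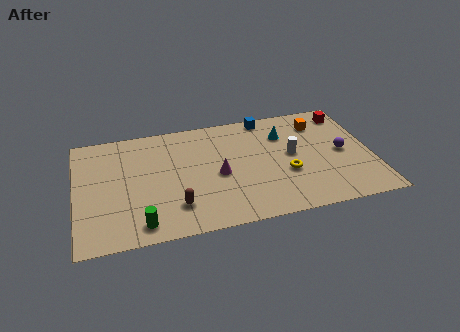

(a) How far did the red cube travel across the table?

2.0

From (12.6, 6.4) to (14.3, 7.4), the red cube covered √(1.7² + 1.0²) ≈ 2.0 units.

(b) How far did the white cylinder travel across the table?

1.4

The white cylinder was near (10.8, 3.4) before and (11.2, 4.7) after, so it travelled √(0.4² + 1.3²) ≈ 1.4 units.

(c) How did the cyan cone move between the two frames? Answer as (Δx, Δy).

(-0.4, 0.4)

The cyan cone started near (11.3, 6.0) and ended near (10.9, 6.4).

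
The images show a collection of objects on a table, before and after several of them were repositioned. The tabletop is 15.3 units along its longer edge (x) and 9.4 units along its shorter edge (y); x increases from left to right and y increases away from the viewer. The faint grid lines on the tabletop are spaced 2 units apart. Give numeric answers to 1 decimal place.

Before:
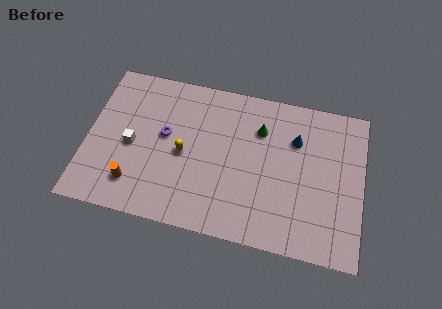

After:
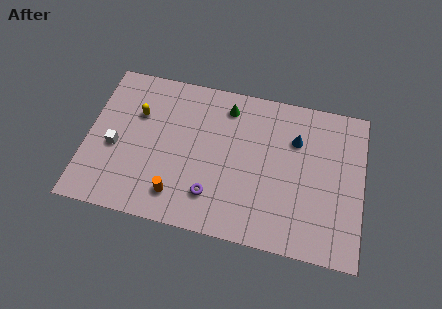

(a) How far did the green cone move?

2.1

From (9.5, 6.8) to (7.6, 7.8), the green cone covered √(1.9² + 1.0²) ≈ 2.1 units.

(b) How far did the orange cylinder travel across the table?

2.4

From (2.8, 2.0) to (5.2, 1.8), the orange cylinder covered √(2.4² + 0.2²) ≈ 2.4 units.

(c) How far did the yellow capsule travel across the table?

3.3

The yellow capsule was near (5.4, 4.4) before and (2.7, 6.3) after, so it travelled √(2.7² + 1.9²) ≈ 3.3 units.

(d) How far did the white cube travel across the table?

0.9

The white cube moved from about (2.5, 4.3) to (1.6, 4.0), a distance of √(0.9² + 0.3²) ≈ 0.9.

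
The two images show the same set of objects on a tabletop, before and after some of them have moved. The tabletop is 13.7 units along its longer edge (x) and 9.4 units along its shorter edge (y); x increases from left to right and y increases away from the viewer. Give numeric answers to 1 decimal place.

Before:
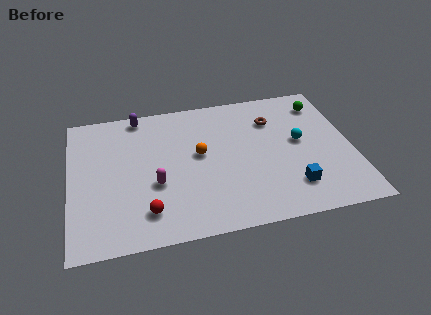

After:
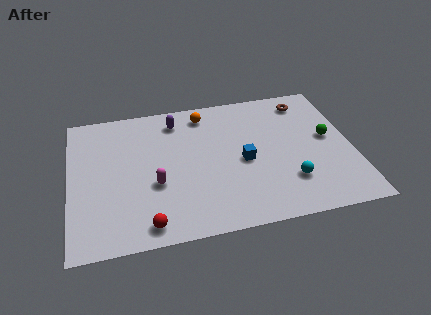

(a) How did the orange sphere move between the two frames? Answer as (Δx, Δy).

(0.4, 2.8)

The orange sphere was at about (6.3, 5.2) and moved to about (6.7, 8.0).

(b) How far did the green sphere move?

2.5

The green sphere moved from about (12.5, 7.6) to (12.6, 5.1), a distance of √(0.1² + 2.5²) ≈ 2.5.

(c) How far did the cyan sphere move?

2.7

The cyan sphere moved from about (11.2, 5.1) to (10.5, 2.5), a distance of √(0.7² + 2.6²) ≈ 2.7.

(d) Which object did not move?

the magenta capsule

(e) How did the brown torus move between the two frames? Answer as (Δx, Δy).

(1.7, 1.0)

The brown torus was at about (10.0, 6.9) and moved to about (11.7, 7.9).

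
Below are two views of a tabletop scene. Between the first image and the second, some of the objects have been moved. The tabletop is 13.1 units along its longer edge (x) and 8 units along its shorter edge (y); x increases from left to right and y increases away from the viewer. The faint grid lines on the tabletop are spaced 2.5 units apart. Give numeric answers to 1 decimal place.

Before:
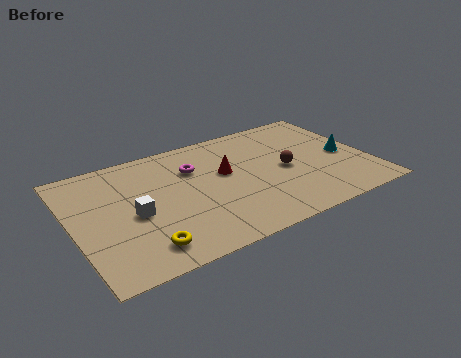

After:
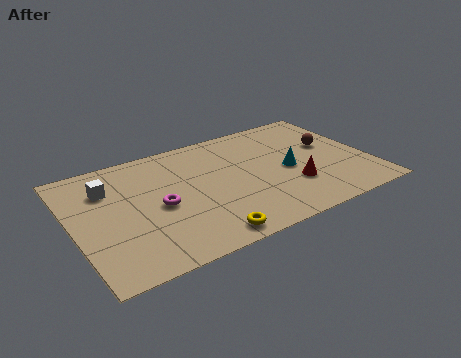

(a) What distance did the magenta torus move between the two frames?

2.6

The magenta torus was near (5.5, 5.6) before and (3.7, 3.7) after, so it travelled √(1.8² + 1.9²) ≈ 2.6 units.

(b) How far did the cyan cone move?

2.6

From (12.1, 3.7) to (9.5, 3.7), the cyan cone covered √(2.6² + 0.0²) ≈ 2.6 units.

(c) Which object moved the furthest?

the red cone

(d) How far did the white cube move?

2.4

The white cube moved from about (2.6, 3.6) to (1.7, 5.8), a distance of √(0.9² + 2.2²) ≈ 2.4.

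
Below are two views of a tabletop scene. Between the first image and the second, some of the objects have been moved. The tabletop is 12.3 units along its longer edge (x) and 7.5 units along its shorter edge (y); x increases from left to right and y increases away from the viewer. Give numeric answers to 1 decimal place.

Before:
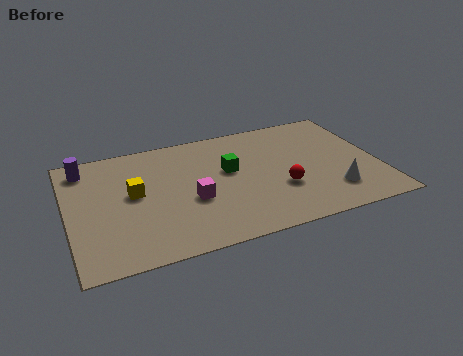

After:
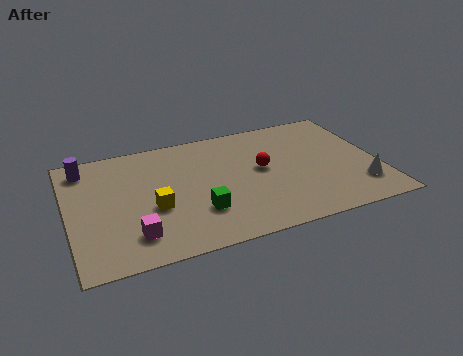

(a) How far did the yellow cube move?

1.3

From (2.6, 4.1) to (3.3, 3.0), the yellow cube covered √(0.7² + 1.1²) ≈ 1.3 units.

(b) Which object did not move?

the purple cylinder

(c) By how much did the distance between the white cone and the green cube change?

+1.7

They were about 4.7 units apart before and 6.4 after — 1.7 units further apart.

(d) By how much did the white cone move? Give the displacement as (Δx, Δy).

(1.1, 0.0)

The white cone started near (10.3, 1.8) and ended near (11.4, 1.8).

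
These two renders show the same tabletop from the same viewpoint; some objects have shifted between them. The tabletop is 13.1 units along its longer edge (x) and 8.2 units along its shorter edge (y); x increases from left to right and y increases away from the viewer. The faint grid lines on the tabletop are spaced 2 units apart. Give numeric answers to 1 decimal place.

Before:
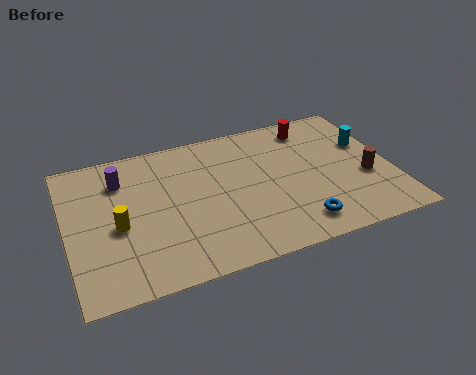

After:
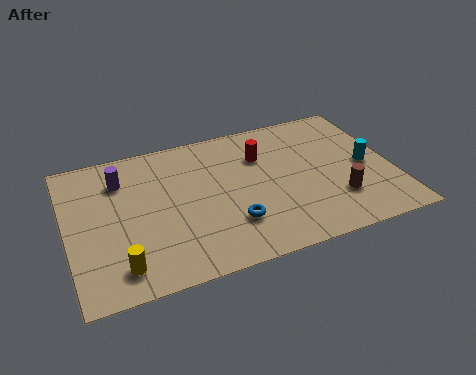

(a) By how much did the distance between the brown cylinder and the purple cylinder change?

-0.9

They were about 10.2 units apart before and 9.3 after — 0.9 units closer together.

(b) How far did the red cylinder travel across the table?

2.5

The red cylinder was near (10.2, 6.9) before and (8.0, 5.8) after, so it travelled √(2.2² + 1.1²) ≈ 2.5 units.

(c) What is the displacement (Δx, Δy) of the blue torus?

(-2.6, 0.9)

The blue torus was at about (9.0, 1.4) and moved to about (6.4, 2.3).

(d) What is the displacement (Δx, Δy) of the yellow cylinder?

(-0.1, -2.2)

The yellow cylinder started near (2.0, 3.6) and ended near (1.9, 1.4).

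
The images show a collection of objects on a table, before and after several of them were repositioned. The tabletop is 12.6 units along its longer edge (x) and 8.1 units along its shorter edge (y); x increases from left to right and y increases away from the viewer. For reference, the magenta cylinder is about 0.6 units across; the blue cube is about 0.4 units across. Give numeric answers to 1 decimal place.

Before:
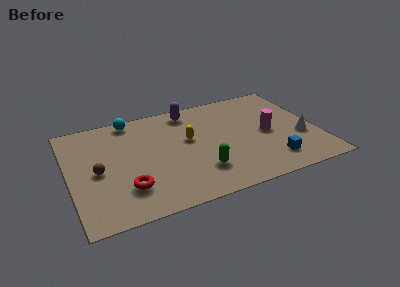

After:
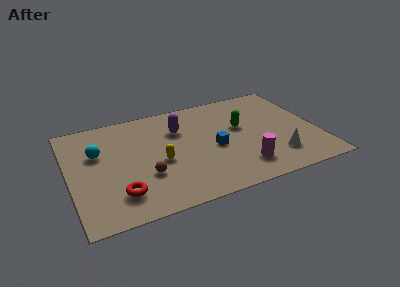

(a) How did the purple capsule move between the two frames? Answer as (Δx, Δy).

(-0.7, -1.3)

The purple capsule was at about (6.4, 7.0) and moved to about (5.7, 5.7).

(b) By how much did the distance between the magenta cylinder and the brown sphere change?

-3.8

They were about 8.7 units apart before and 4.9 after — 3.8 units closer together.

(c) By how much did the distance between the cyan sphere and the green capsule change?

+1.3

They were about 6.0 units apart before and 7.3 after — 1.3 units further apart.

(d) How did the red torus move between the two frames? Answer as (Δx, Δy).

(-0.4, -0.3)

The red torus started near (2.7, 2.1) and ended near (2.3, 1.8).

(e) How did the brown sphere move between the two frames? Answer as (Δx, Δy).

(2.3, -1.1)

From the two frames, the brown sphere sits at roughly (1.4, 3.8) before and (3.7, 2.7) after.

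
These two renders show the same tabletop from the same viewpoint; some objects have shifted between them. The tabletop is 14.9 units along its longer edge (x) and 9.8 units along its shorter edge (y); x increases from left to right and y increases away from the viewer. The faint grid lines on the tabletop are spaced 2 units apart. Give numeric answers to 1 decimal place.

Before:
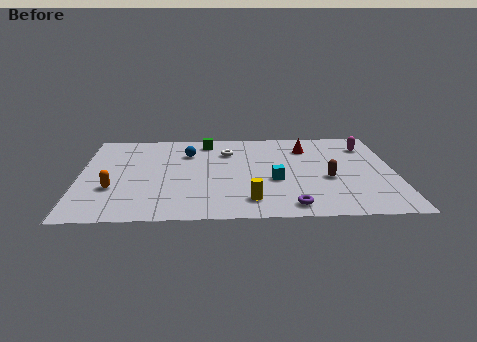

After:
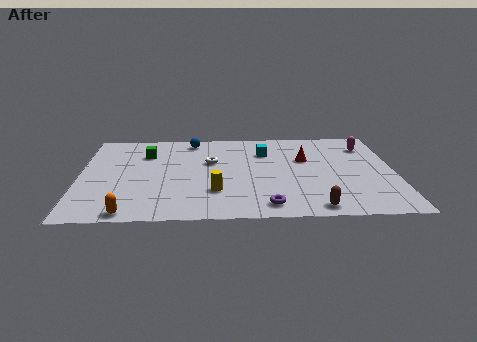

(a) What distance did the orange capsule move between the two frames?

2.6

From (1.6, 3.3) to (2.4, 0.8), the orange capsule covered √(0.8² + 2.5²) ≈ 2.6 units.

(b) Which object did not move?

the magenta capsule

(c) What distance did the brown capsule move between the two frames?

3.1

From (11.7, 4.0) to (11.0, 1.0), the brown capsule covered √(0.7² + 3.0²) ≈ 3.1 units.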